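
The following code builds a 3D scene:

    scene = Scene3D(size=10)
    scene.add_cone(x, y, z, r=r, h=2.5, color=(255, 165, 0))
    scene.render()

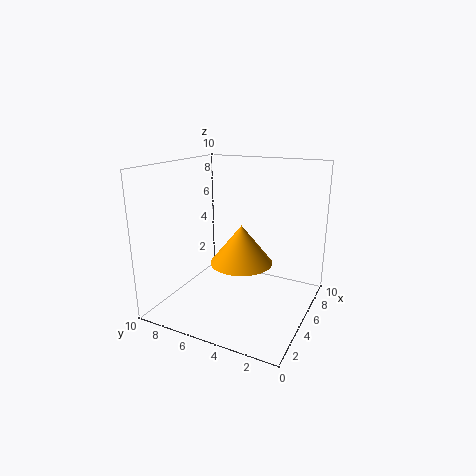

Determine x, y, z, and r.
x = 3.5; y = 4; z = 4; r = 2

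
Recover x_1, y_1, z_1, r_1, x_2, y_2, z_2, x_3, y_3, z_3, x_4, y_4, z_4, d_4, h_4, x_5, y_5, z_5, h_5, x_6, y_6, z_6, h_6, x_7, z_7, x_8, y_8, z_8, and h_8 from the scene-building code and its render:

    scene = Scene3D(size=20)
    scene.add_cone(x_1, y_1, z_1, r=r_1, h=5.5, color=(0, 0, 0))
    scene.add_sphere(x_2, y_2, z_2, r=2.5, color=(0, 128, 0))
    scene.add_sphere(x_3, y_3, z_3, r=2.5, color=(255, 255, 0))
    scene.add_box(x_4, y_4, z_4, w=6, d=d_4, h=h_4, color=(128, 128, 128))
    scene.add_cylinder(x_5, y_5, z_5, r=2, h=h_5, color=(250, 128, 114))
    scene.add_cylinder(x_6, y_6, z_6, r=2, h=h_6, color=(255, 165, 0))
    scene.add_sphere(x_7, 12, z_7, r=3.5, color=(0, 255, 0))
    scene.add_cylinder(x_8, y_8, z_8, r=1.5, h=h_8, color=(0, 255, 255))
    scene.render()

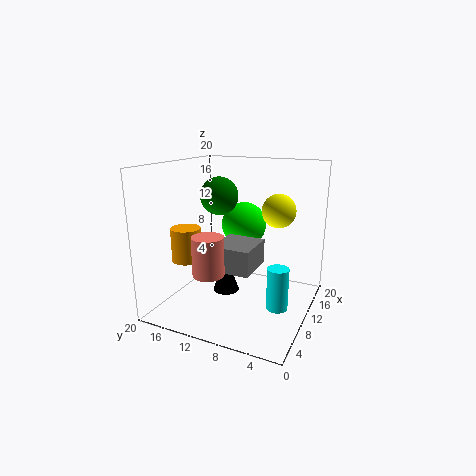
x_1 = 12; y_1 = 13; z_1 = 0.5; r_1 = 2; x_2 = 8.5; y_2 = 12; z_2 = 16; x_3 = 15.5; y_3 = 6; z_3 = 13; x_4 = 6.5; y_4 = 7; z_4 = 6; d_4 = 5.5; h_4 = 3.5; x_5 = 3.5; y_5 = 11; z_5 = 7; h_5 = 5; x_6 = 5.5; y_6 = 15.5; z_6 = 7.5; h_6 = 4.5; x_7 = 16.5; z_7 = 10; x_8 = 10; y_8 = 4; z_8 = 0.5; h_8 = 6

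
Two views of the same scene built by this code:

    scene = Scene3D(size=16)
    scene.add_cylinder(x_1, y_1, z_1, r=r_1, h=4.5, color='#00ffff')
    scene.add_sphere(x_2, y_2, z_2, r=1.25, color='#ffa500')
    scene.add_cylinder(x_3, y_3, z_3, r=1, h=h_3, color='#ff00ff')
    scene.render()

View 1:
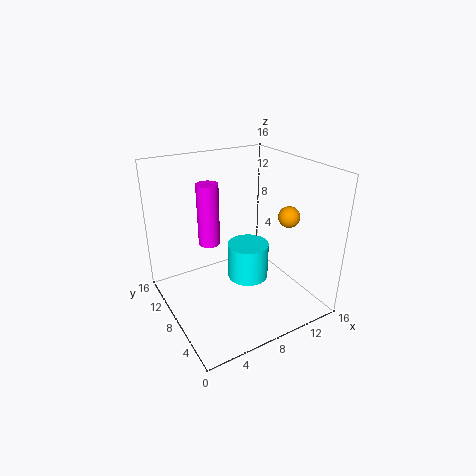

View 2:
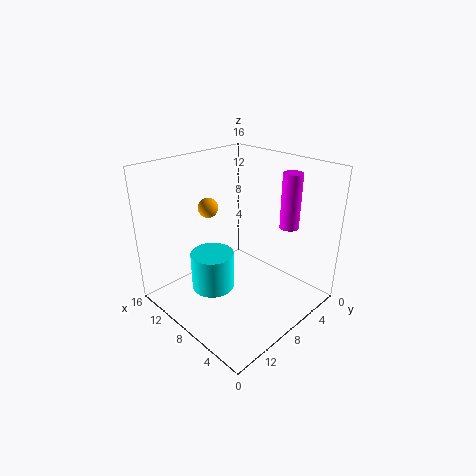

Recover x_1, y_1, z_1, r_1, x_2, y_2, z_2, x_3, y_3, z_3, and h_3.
x_1 = 10.5
y_1 = 9.75
z_1 = 1.25
r_1 = 2.5
x_2 = 14.25
y_2 = 7
z_2 = 9.5
x_3 = 3.25
y_3 = 5.25
z_3 = 10
h_3 = 5.75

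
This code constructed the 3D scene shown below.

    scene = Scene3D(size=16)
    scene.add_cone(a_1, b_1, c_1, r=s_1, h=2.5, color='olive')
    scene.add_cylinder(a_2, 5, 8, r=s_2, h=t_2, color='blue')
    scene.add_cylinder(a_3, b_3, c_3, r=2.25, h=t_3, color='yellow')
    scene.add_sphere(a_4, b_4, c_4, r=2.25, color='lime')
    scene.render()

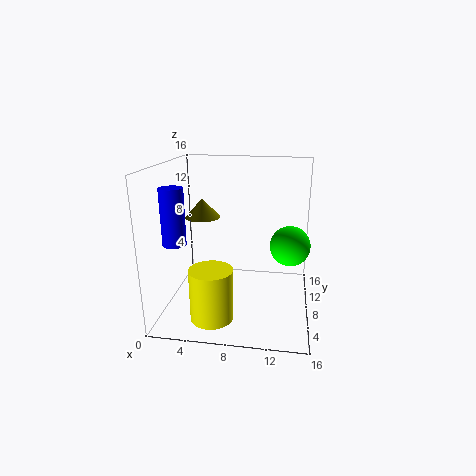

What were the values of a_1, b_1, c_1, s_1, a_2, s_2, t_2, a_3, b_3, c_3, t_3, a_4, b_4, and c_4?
a_1 = 2.5
b_1 = 13.5
c_1 = 8.5
s_1 = 2.25
a_2 = 1.75
s_2 = 1.25
t_2 = 6
a_3 = 6
b_3 = 3.25
c_3 = 0.75
t_3 = 5.5
a_4 = 13.75
b_4 = 9
c_4 = 7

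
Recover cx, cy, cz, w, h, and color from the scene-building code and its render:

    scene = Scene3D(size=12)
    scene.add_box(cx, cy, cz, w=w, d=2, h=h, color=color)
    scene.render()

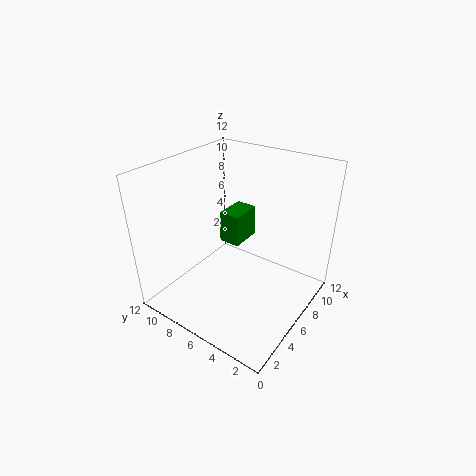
cx = 8
cy = 7.5
cz = 3.5
w = 3
h = 3
color = 'green'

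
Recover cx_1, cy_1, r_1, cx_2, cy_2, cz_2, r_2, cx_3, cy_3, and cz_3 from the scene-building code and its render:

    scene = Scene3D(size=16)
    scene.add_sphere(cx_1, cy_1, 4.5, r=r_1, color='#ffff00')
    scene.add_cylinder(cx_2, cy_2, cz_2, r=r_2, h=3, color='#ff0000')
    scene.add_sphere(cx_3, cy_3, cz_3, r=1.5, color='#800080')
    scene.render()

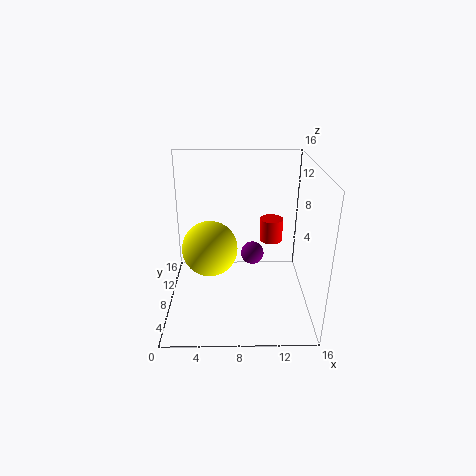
cx_1 = 4.5; cy_1 = 12; r_1 = 3.5; cx_2 = 12.5; cy_2 = 14.5; cz_2 = 4.5; r_2 = 1.5; cx_3 = 10; cy_3 = 13.5; cz_3 = 3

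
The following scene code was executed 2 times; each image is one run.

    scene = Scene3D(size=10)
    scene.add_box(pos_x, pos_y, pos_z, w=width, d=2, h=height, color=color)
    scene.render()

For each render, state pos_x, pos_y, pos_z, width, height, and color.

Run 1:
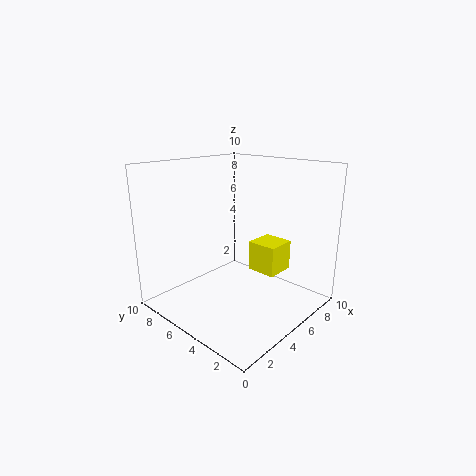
pos_x = 5
pos_y = 2
pos_z = 3
width = 2
height = 2
color = 'yellow'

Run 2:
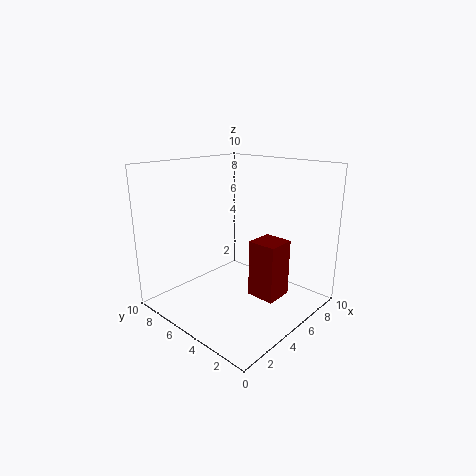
pos_x = 5
pos_y = 2
pos_z = 1
width = 2
height = 4
color = 'maroon'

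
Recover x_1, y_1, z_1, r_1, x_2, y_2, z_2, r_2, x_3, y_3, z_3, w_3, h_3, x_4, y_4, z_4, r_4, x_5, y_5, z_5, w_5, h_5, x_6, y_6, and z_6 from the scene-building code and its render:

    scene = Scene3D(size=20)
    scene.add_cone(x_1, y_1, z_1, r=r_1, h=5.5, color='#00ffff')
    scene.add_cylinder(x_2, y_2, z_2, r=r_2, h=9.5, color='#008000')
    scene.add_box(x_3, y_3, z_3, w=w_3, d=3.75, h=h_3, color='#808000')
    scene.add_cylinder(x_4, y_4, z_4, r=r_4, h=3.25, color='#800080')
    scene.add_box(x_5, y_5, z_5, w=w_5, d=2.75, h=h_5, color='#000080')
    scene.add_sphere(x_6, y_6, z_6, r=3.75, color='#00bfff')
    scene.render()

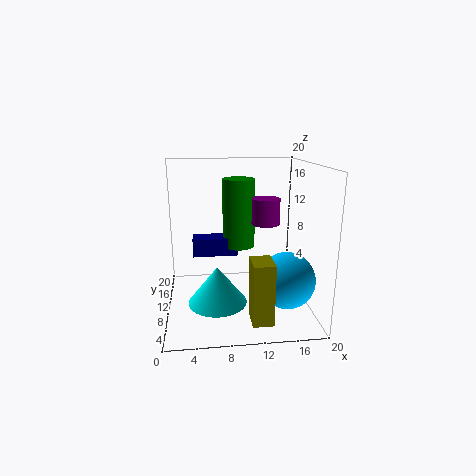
x_1 = 7
y_1 = 10
z_1 = 0.25
r_1 = 4.25
x_2 = 10.25
y_2 = 11.25
z_2 = 8.5
r_2 = 2.25
x_3 = 11
y_3 = 2.5
z_3 = 0.5
w_3 = 2.75
h_3 = 8.25
x_4 = 13
y_4 = 6.25
z_4 = 13
r_4 = 1.75
x_5 = 3.75
y_5 = 9.75
z_5 = 7.5
w_5 = 6.25
h_5 = 2.5
x_6 = 16
y_6 = 5.75
z_6 = 5.25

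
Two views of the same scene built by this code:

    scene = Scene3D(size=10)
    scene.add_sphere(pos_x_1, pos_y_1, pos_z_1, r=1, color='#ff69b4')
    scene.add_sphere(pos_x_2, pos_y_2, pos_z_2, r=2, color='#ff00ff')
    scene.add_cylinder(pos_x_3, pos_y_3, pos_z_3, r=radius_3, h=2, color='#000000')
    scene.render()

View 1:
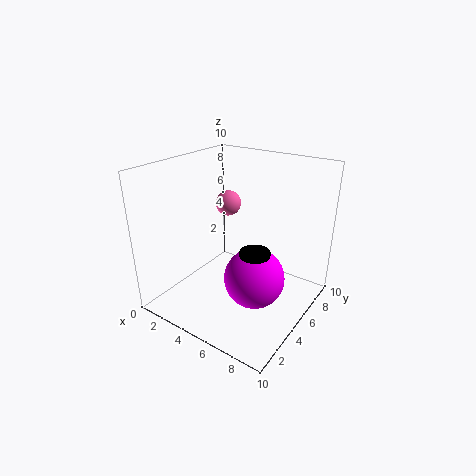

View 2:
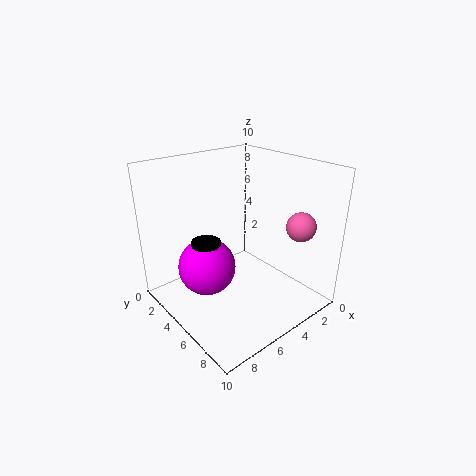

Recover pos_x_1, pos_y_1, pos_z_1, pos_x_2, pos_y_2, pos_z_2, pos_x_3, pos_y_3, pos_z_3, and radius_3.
pos_x_1 = 2; pos_y_1 = 8; pos_z_1 = 6; pos_x_2 = 7; pos_y_2 = 4; pos_z_2 = 3; pos_x_3 = 7; pos_y_3 = 4; pos_z_3 = 3; radius_3 = 1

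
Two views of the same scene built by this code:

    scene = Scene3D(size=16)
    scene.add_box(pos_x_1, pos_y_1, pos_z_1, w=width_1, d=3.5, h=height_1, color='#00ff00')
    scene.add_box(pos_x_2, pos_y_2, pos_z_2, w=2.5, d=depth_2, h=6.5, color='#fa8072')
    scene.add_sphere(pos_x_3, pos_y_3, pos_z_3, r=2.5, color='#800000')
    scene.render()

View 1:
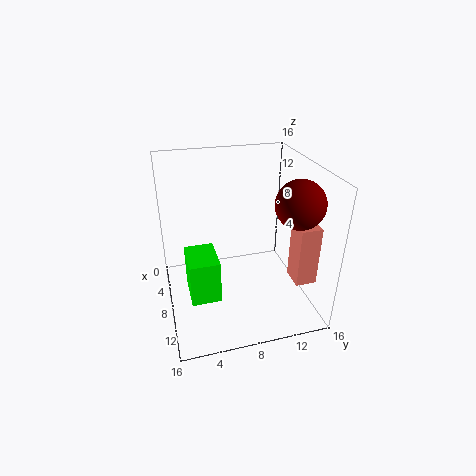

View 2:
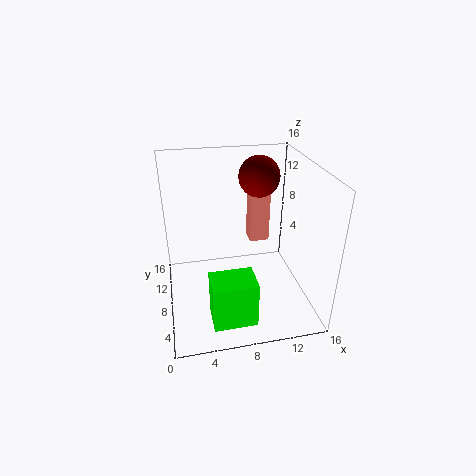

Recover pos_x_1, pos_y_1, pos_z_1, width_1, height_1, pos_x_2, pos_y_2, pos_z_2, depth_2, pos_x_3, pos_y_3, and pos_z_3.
pos_x_1 = 4.25; pos_y_1 = 2.25; pos_z_1 = 0.25; width_1 = 4.75; height_1 = 5.25; pos_x_2 = 10.75; pos_y_2 = 13; pos_z_2 = 4.25; depth_2 = 2.25; pos_x_3 = 11.75; pos_y_3 = 13.25; pos_z_3 = 13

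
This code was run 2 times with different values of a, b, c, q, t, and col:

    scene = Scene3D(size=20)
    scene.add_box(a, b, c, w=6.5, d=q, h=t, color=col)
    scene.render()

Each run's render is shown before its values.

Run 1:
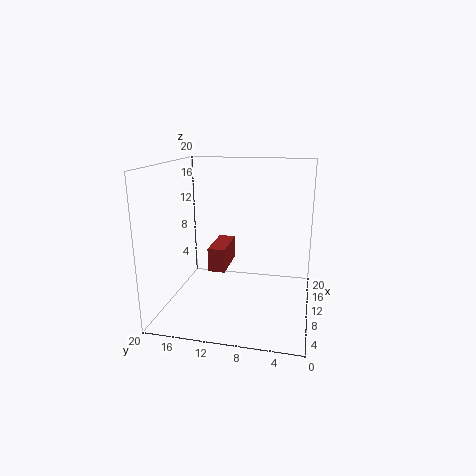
a = 10
b = 12
c = 4.5
q = 2.5
t = 3.5
col = 'brown'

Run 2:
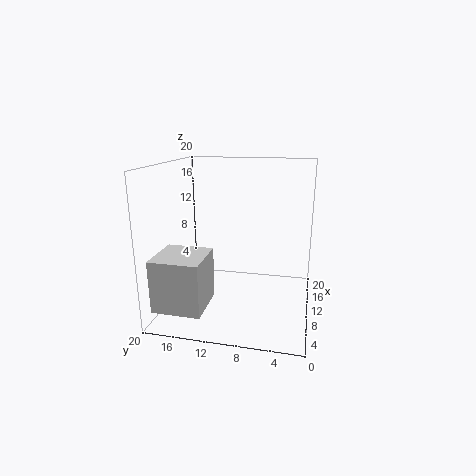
a = 1.5
b = 13
c = 2
q = 6.5
t = 7
col = 'lightgray'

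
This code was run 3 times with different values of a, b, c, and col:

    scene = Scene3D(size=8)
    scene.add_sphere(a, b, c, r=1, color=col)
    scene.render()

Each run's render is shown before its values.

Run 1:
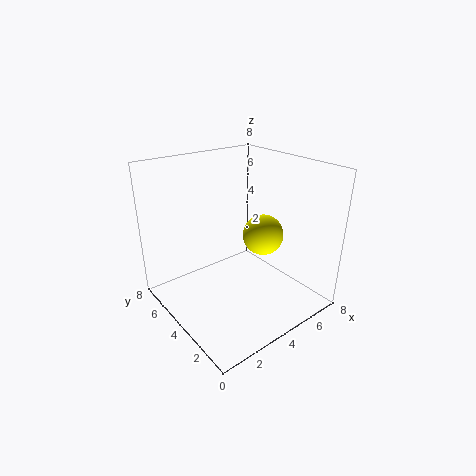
a = 4, b = 2, c = 5, col = 'yellow'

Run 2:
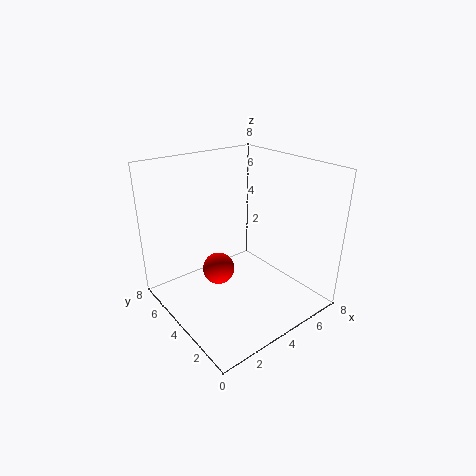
a = 4, b = 6, c = 1, col = 'red'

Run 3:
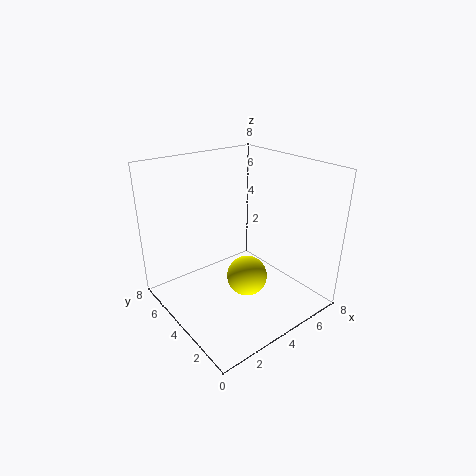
a = 3, b = 2, c = 3, col = 'yellow'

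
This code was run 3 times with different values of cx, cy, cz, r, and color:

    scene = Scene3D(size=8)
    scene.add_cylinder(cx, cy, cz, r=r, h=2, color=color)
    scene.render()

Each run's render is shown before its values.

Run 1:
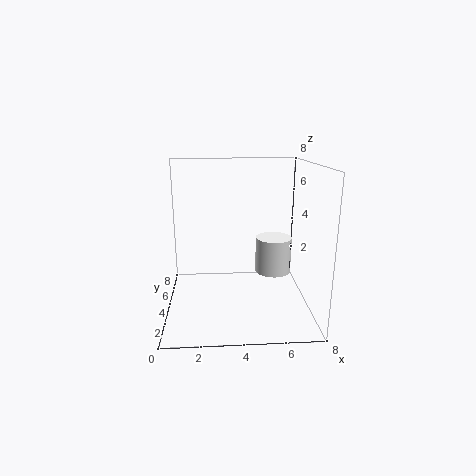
cx = 6
cy = 4
cz = 2
r = 1
color = 'white'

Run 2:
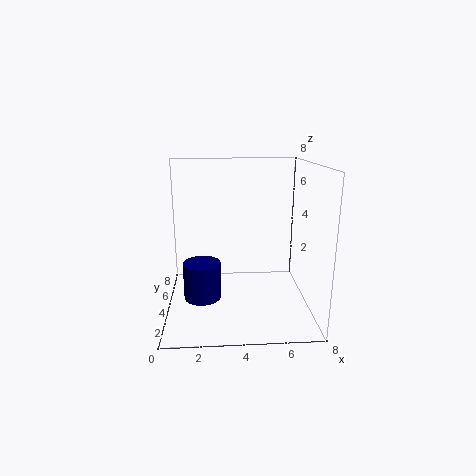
cx = 2
cy = 3
cz = 1
r = 1
color = 'navy'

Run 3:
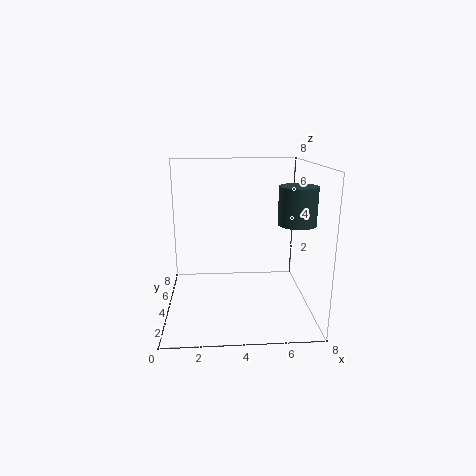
cx = 7
cy = 3
cz = 5
r = 1
color = 'darkslategray'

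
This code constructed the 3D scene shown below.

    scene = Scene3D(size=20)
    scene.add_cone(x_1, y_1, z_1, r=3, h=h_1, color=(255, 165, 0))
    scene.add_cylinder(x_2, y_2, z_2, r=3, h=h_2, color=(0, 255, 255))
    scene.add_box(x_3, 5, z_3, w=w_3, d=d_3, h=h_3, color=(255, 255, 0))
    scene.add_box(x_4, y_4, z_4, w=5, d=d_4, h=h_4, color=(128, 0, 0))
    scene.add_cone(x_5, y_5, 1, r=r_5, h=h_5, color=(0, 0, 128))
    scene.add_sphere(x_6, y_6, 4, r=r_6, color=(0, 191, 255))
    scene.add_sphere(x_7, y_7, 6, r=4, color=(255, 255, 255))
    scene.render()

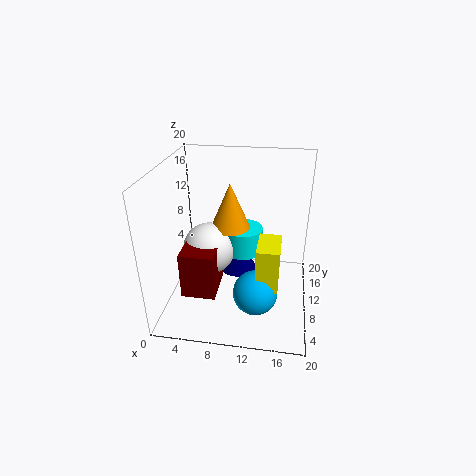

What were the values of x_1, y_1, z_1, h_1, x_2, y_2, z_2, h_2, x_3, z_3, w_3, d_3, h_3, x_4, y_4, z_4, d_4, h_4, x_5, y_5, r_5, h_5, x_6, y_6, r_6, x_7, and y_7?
x_1 = 8
y_1 = 15
z_1 = 9
h_1 = 7
x_2 = 10
y_2 = 15
z_2 = 5
h_2 = 4
x_3 = 13
z_3 = 5
w_3 = 3
d_3 = 5
h_3 = 6
x_4 = 2
y_4 = 7
z_4 = 1
d_4 = 6
h_4 = 7
x_5 = 9
y_5 = 16
r_5 = 3
h_5 = 6
x_6 = 13
y_6 = 6
r_6 = 3
x_7 = 5
y_7 = 13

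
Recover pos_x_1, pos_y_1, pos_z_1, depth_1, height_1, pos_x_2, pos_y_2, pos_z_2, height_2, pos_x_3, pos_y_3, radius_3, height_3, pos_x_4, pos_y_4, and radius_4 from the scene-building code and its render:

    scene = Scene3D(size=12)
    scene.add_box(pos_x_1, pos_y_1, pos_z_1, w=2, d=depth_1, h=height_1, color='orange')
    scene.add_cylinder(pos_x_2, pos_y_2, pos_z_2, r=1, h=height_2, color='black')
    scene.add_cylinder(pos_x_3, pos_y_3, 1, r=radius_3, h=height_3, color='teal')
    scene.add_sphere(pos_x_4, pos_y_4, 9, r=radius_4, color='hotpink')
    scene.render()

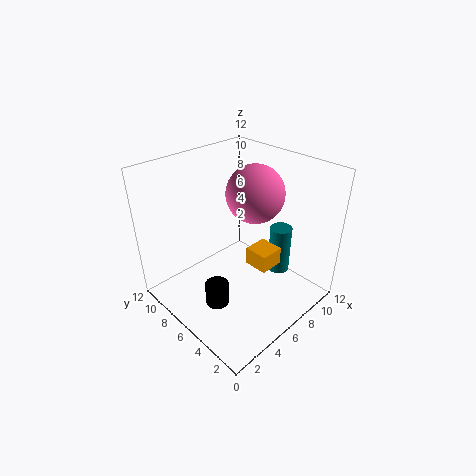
pos_x_1 = 6, pos_y_1 = 3, pos_z_1 = 4, depth_1 = 2, height_1 = 1.5, pos_x_2 = 3.5, pos_y_2 = 6, pos_z_2 = 0.5, height_2 = 2, pos_x_3 = 10.5, pos_y_3 = 5, radius_3 = 1, height_3 = 4.5, pos_x_4 = 8.5, pos_y_4 = 6.5, radius_4 = 2.5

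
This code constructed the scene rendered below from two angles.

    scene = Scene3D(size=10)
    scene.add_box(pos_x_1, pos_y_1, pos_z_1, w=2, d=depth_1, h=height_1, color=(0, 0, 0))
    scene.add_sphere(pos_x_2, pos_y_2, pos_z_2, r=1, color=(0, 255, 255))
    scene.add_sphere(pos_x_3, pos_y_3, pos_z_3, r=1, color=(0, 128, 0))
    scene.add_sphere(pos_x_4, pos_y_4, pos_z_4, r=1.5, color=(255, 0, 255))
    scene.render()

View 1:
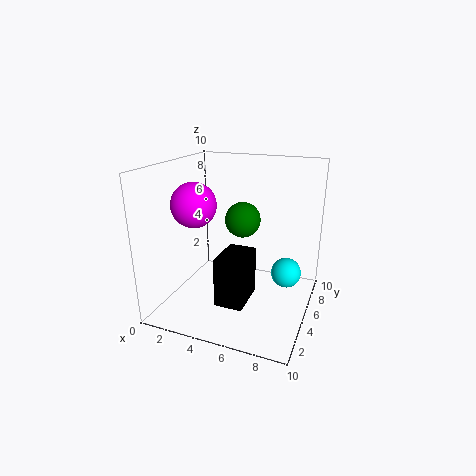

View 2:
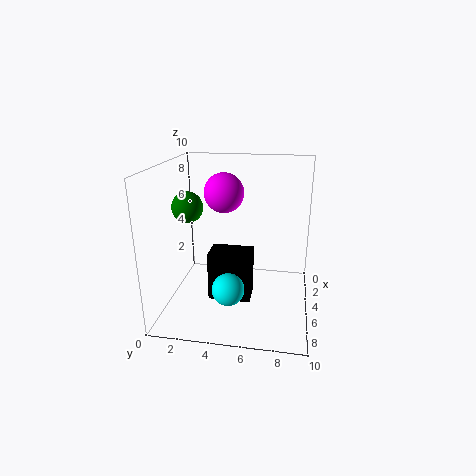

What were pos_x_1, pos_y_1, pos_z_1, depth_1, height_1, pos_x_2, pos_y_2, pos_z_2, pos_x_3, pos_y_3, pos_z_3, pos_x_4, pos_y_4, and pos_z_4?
pos_x_1 = 4; pos_y_1 = 3; pos_z_1 = 0.5; depth_1 = 3; height_1 = 3.5; pos_x_2 = 8.5; pos_y_2 = 5; pos_z_2 = 3; pos_x_3 = 6.5; pos_y_3 = 2; pos_z_3 = 7.5; pos_x_4 = 2.5; pos_y_4 = 3.5; pos_z_4 = 7.5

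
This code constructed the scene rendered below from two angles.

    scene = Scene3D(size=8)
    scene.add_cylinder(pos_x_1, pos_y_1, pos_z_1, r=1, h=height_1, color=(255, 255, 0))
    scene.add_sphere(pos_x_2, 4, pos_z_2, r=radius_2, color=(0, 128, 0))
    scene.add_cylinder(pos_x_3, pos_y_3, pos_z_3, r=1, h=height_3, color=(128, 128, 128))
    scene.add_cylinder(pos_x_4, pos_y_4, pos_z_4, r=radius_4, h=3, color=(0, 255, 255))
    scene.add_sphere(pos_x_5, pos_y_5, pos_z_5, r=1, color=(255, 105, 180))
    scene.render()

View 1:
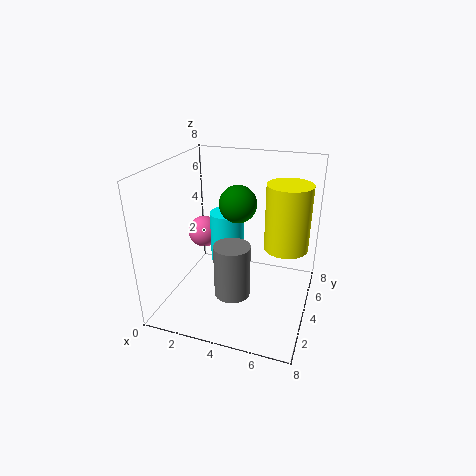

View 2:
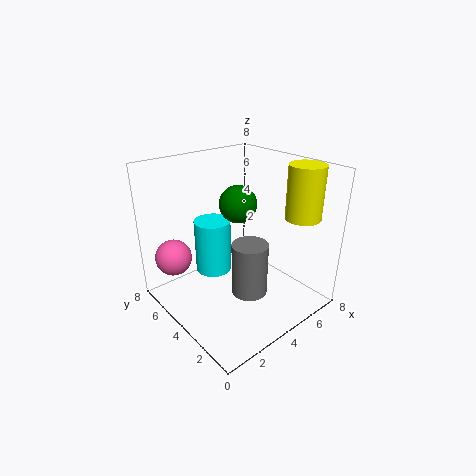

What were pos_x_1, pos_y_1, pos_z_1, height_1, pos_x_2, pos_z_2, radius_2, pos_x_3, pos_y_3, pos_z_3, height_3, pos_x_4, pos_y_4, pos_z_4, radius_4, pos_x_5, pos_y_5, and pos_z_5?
pos_x_1 = 7; pos_y_1 = 2; pos_z_1 = 5; height_1 = 3; pos_x_2 = 4; pos_z_2 = 6; radius_2 = 1; pos_x_3 = 4; pos_y_3 = 3; pos_z_3 = 1; height_3 = 3; pos_x_4 = 3; pos_y_4 = 5; pos_z_4 = 2; radius_4 = 1; pos_x_5 = 1; pos_y_5 = 6; pos_z_5 = 3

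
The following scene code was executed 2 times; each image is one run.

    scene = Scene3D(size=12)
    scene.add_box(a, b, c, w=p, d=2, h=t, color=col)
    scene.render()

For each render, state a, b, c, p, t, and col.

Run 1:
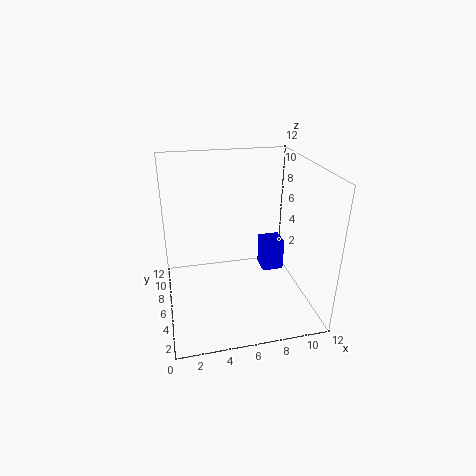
a = 9; b = 8; c = 1; p = 2; t = 3; col = 'blue'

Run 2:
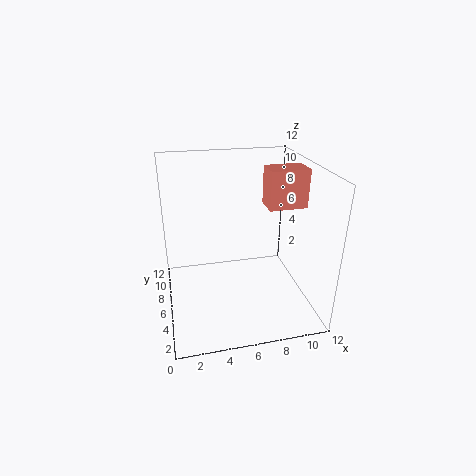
a = 8; b = 4; c = 9; p = 3; t = 3; col = 'salmon'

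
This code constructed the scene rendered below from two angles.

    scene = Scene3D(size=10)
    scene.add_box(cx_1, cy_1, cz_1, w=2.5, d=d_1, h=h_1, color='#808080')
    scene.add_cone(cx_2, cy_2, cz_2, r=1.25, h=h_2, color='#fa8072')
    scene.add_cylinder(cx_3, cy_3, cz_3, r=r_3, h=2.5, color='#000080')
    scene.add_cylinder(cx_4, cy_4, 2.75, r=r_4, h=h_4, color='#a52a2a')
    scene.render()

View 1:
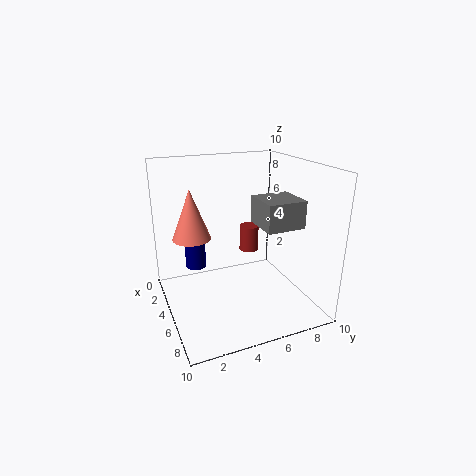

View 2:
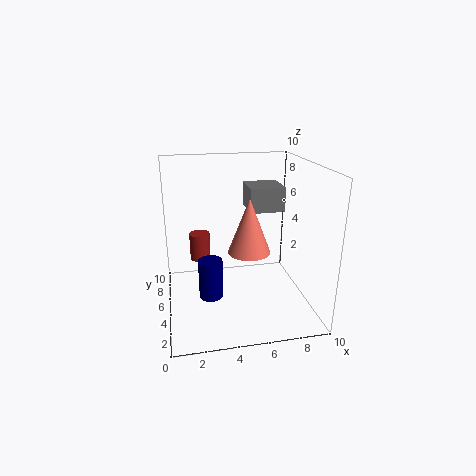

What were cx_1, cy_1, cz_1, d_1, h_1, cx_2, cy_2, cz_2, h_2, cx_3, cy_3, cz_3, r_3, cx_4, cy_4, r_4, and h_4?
cx_1 = 6; cy_1 = 5.5; cz_1 = 6.5; d_1 = 2.5; h_1 = 1.75; cx_2 = 5; cy_2 = 1.75; cz_2 = 5.5; h_2 = 3.25; cx_3 = 2.75; cy_3 = 2.5; cz_3 = 2.25; r_3 = 0.75; cx_4 = 2.5; cy_4 = 7; r_4 = 0.75; h_4 = 2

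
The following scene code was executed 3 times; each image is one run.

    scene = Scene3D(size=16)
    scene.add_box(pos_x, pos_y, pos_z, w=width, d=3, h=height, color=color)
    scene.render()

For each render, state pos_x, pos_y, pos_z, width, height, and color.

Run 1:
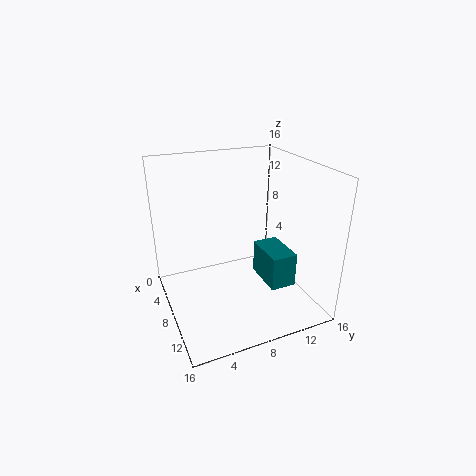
pos_x = 6
pos_y = 11
pos_z = 2
width = 5
height = 4
color = 'teal'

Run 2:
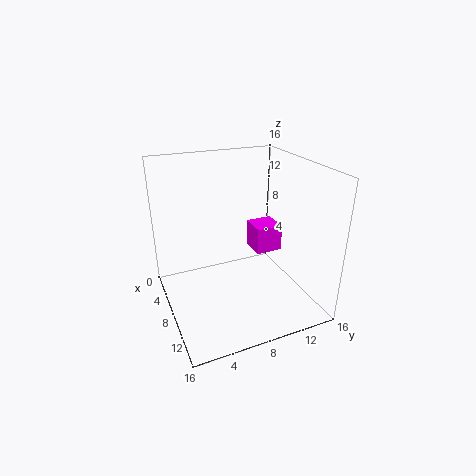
pos_x = 6
pos_y = 10
pos_z = 6
width = 3
height = 3
color = 'magenta'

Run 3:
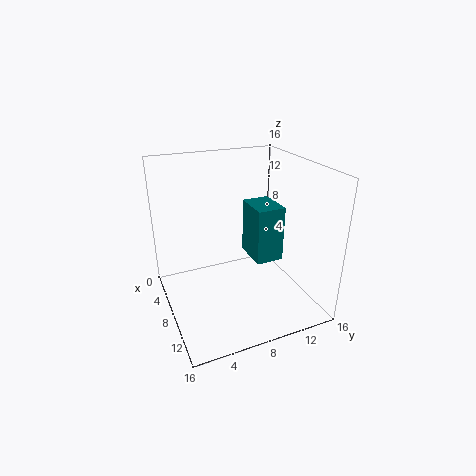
pos_x = 7
pos_y = 9
pos_z = 6
width = 4
height = 6
color = 'teal'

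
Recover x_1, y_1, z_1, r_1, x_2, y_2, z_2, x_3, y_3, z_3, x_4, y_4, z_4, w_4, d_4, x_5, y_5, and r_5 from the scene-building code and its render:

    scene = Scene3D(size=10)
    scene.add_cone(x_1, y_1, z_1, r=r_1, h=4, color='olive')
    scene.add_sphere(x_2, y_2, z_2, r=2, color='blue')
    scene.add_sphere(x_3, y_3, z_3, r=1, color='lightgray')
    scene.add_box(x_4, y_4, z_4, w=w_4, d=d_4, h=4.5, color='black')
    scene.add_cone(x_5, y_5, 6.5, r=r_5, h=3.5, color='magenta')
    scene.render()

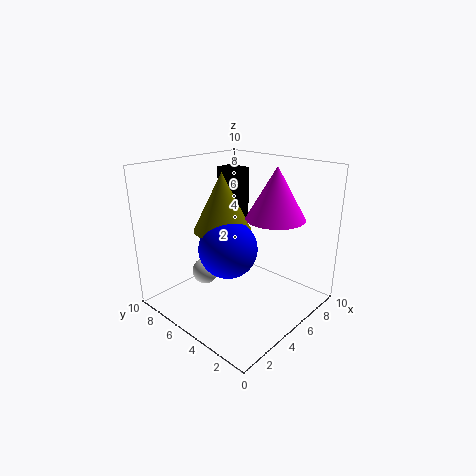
x_1 = 4.5, y_1 = 6, z_1 = 5.5, r_1 = 2, x_2 = 4, y_2 = 5, z_2 = 4.5, x_3 = 4.5, y_3 = 8, z_3 = 1.5, x_4 = 7.5, y_4 = 7.5, z_4 = 4.5, w_4 = 1.5, d_4 = 2, x_5 = 6.5, y_5 = 3, r_5 = 2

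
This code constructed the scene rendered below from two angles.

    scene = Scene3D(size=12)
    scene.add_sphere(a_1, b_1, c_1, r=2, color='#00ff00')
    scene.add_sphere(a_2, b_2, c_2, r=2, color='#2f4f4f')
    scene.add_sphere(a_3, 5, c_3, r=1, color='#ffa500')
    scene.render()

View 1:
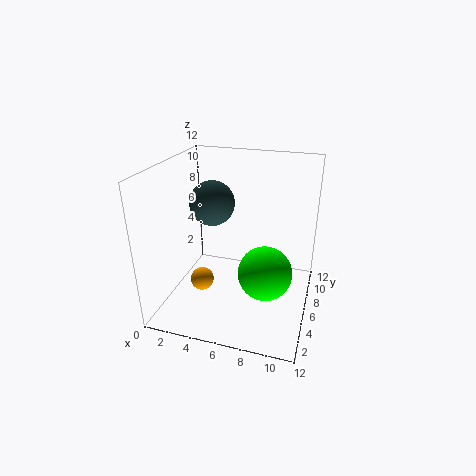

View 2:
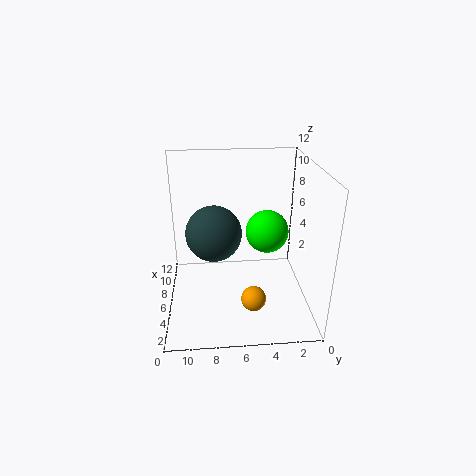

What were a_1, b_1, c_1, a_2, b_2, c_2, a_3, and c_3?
a_1 = 9
b_1 = 3
c_1 = 5
a_2 = 3
b_2 = 8
c_2 = 8
a_3 = 3
c_3 = 2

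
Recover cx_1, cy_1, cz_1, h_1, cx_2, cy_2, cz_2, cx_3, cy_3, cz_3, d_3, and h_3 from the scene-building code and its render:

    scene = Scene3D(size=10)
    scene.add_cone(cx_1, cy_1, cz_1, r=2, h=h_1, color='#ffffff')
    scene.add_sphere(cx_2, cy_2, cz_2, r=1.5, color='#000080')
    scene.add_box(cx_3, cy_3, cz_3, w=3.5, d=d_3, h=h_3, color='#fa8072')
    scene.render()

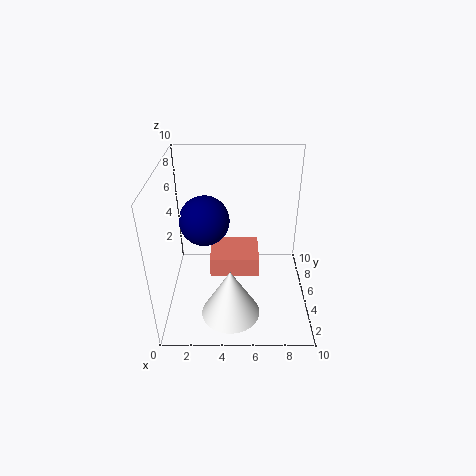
cx_1 = 4.5; cy_1 = 2.5; cz_1 = 0.5; h_1 = 3.5; cx_2 = 3; cy_2 = 3; cz_2 = 7.5; cx_3 = 3; cy_3 = 4.5; cz_3 = 2; d_3 = 3; h_3 = 1.5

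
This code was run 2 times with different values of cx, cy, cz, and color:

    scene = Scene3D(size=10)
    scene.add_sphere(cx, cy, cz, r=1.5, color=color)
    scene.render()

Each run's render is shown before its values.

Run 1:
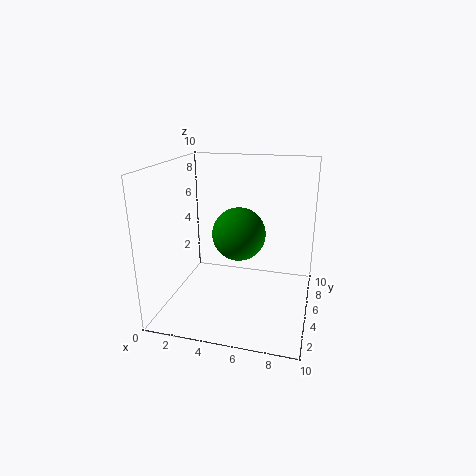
cx = 6, cy = 1.5, cz = 6.75, color = 'green'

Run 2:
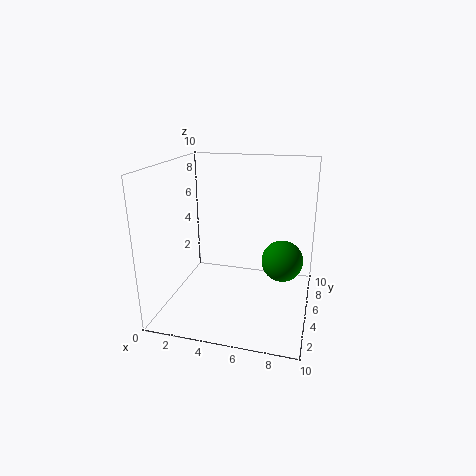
cx = 8, cy = 6.25, cz = 3, color = 'green'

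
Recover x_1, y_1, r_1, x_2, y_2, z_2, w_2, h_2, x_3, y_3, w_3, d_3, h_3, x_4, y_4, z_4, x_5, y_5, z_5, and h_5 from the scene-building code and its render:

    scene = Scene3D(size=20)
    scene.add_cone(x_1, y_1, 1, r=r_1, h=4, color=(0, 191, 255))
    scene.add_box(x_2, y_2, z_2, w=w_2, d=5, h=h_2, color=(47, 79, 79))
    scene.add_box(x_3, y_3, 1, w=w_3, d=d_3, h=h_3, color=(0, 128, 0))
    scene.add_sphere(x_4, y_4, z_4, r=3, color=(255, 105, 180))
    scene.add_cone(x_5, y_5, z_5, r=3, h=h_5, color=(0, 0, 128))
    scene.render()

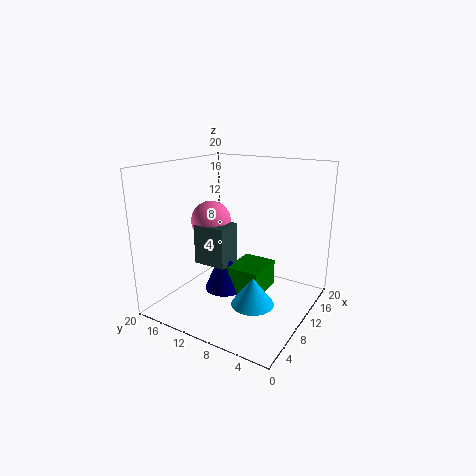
x_1 = 9, y_1 = 7, r_1 = 3, x_2 = 9, y_2 = 12, z_2 = 5, w_2 = 4, h_2 = 6, x_3 = 10, y_3 = 7, w_3 = 6, d_3 = 5, h_3 = 4, x_4 = 12, y_4 = 16, z_4 = 11, x_5 = 11, y_5 = 13, z_5 = 1, h_5 = 7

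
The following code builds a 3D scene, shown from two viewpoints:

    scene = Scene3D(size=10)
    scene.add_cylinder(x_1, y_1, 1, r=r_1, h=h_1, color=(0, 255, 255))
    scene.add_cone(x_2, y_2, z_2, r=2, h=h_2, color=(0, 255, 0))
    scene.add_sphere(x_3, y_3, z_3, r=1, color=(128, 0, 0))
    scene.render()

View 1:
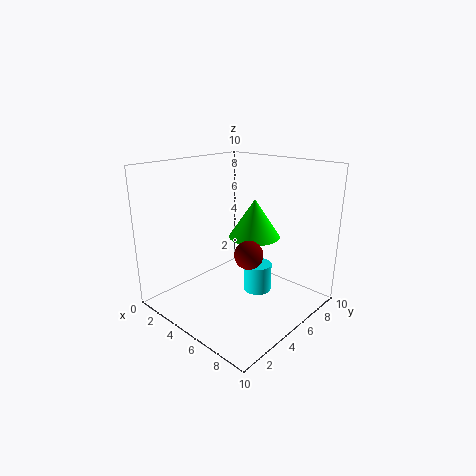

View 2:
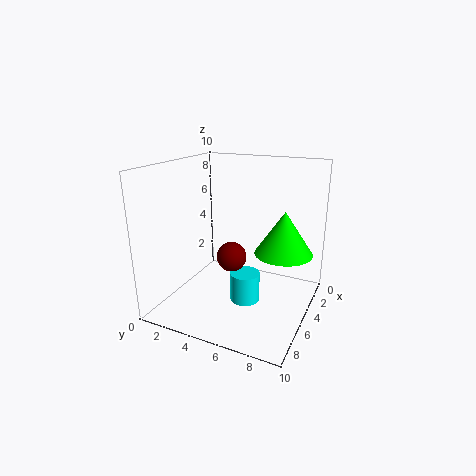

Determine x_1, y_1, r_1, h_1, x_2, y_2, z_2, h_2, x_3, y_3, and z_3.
x_1 = 6, y_1 = 6, r_1 = 1, h_1 = 2, x_2 = 4, y_2 = 8, z_2 = 4, h_2 = 3, x_3 = 6, y_3 = 5, z_3 = 4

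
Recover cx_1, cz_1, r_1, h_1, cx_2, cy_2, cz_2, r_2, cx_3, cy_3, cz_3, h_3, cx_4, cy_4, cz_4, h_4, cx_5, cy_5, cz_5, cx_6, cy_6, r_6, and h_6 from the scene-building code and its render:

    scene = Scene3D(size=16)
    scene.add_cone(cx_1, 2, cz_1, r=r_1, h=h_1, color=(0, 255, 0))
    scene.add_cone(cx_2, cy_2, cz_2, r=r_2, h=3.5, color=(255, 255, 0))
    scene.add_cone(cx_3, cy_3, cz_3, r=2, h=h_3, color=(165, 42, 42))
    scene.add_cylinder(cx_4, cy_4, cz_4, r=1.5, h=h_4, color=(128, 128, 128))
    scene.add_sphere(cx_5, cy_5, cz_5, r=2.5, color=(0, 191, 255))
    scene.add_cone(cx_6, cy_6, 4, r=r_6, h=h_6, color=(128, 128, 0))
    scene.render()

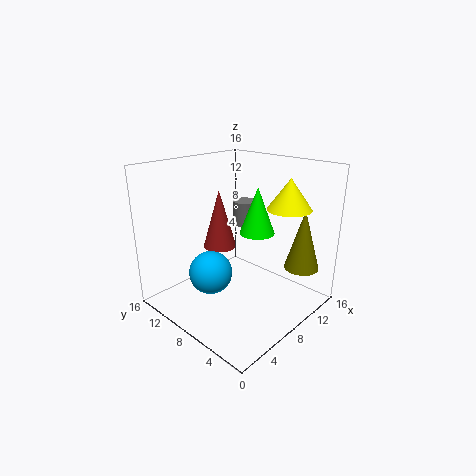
cx_1 = 4, cz_1 = 11.5, r_1 = 1.5, h_1 = 4, cx_2 = 12.5, cy_2 = 4.5, cz_2 = 11, r_2 = 2.5, cx_3 = 9, cy_3 = 12, cz_3 = 5.5, h_3 = 7, cx_4 = 13, cy_4 = 11.5, cz_4 = 7.5, h_4 = 3, cx_5 = 6, cy_5 = 10.5, cz_5 = 3.5, cx_6 = 13.5, cy_6 = 3, r_6 = 2, h_6 = 7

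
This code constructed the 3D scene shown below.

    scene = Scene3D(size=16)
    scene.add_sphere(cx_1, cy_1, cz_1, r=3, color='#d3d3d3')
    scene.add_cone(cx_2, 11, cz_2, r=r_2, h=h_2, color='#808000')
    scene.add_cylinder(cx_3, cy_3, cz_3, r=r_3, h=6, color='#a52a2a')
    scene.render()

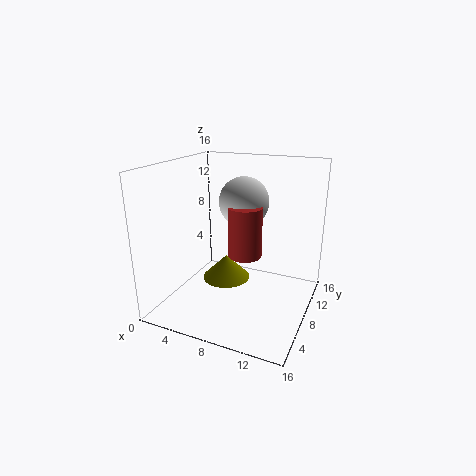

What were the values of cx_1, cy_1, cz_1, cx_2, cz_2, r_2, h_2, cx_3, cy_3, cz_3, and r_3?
cx_1 = 7; cy_1 = 12; cz_1 = 11; cx_2 = 5; cz_2 = 1; r_2 = 3; h_2 = 3; cx_3 = 8; cy_3 = 10; cz_3 = 5; r_3 = 2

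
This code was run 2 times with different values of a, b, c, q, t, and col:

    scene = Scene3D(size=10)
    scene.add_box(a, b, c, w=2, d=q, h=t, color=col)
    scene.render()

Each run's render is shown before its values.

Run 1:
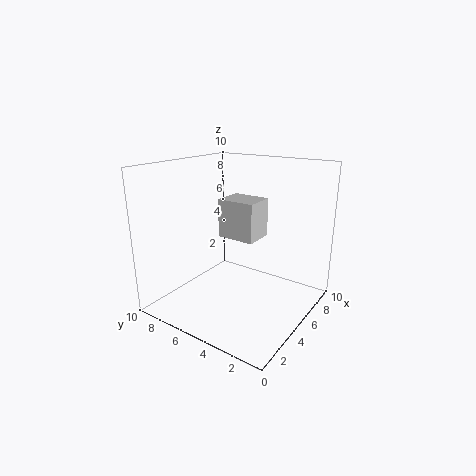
a = 3.5, b = 3, c = 5.5, q = 2.5, t = 2.5, col = 'lightgray'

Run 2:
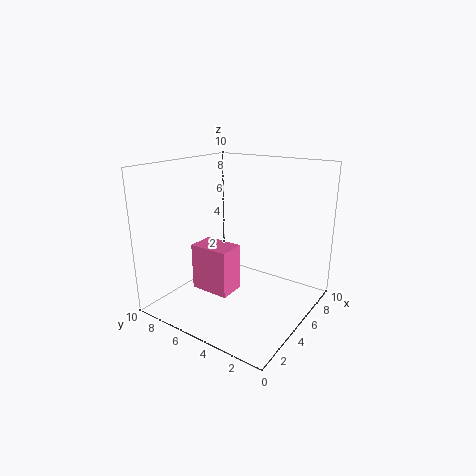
a = 4, b = 5.5, c = 0.5, q = 3, t = 3.5, col = 'hotpink'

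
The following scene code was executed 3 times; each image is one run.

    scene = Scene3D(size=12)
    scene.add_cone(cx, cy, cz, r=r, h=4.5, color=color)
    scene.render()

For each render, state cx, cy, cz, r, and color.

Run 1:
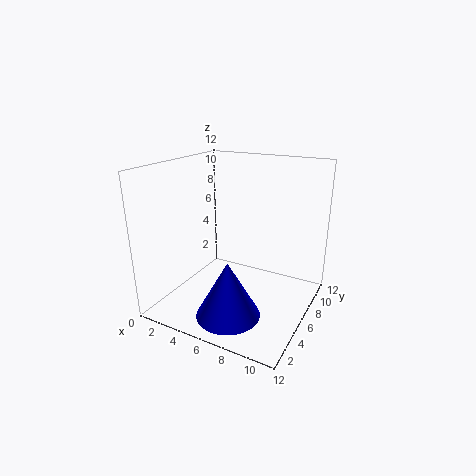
cx = 7, cy = 2.5, cz = 1, r = 2.5, color = 'blue'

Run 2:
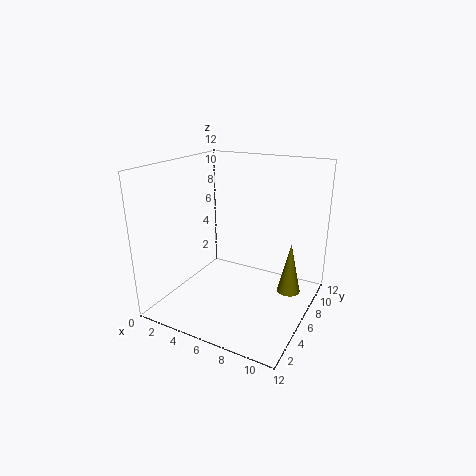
cx = 10, cy = 8, cz = 1, r = 1, color = 'olive'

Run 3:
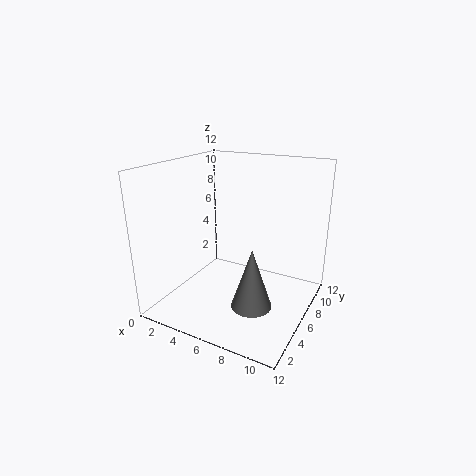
cx = 9, cy = 2.5, cz = 2.5, r = 1.5, color = 'gray'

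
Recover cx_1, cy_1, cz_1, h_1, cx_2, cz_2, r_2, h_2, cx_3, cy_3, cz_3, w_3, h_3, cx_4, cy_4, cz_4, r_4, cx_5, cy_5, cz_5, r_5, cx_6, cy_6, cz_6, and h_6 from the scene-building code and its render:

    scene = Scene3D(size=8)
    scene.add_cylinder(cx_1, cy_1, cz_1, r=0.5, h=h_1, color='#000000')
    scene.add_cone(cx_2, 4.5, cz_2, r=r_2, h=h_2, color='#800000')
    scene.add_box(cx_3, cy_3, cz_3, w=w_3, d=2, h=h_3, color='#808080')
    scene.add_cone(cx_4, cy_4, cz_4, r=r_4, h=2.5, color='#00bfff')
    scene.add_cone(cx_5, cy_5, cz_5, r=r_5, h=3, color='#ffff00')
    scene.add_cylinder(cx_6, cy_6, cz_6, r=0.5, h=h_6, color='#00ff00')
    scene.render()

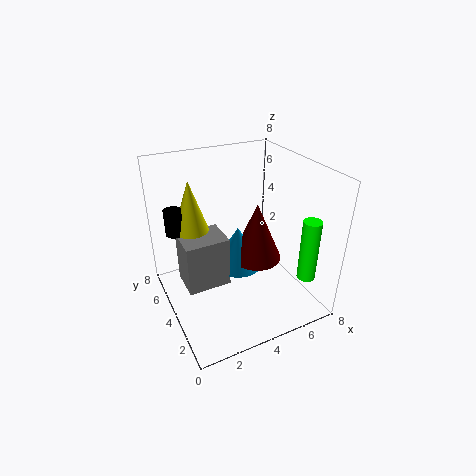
cx_1 = 1
cy_1 = 6
cz_1 = 4
h_1 = 1.5
cx_2 = 5.5
cz_2 = 2
r_2 = 1.5
h_2 = 3.5
cx_3 = 1
cy_3 = 4
cz_3 = 1
w_3 = 2.5
h_3 = 3
cx_4 = 4.5
cy_4 = 5
cz_4 = 1.5
r_4 = 1.5
cx_5 = 2
cy_5 = 6
cz_5 = 4
r_5 = 1
cx_6 = 7
cy_6 = 1.5
cz_6 = 2
h_6 = 3.5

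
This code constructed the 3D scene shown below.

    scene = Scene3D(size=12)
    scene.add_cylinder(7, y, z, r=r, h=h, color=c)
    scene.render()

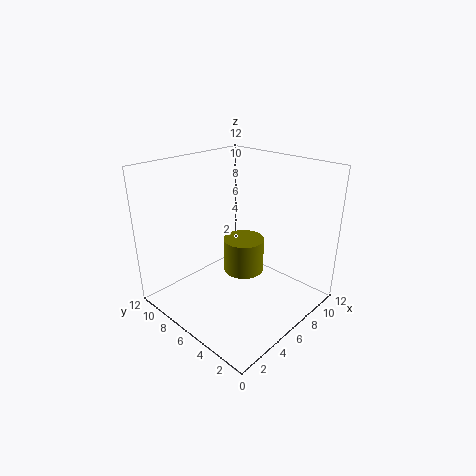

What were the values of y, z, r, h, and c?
y = 6.25; z = 2.5; r = 1.75; h = 3; c = 'olive'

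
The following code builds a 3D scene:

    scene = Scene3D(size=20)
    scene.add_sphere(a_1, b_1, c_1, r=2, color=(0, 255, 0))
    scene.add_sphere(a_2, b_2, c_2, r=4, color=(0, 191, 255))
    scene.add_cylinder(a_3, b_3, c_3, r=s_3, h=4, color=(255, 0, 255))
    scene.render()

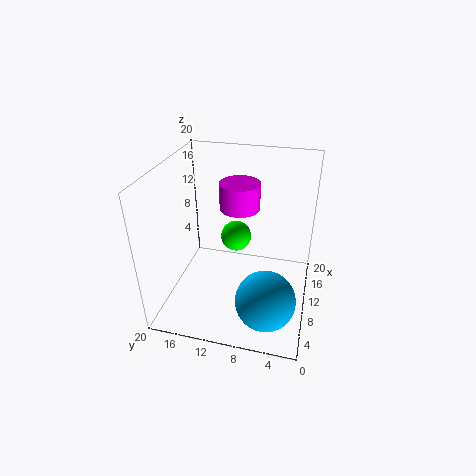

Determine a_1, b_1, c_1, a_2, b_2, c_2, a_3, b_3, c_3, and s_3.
a_1 = 9
b_1 = 10
c_1 = 11
a_2 = 5
b_2 = 5
c_2 = 4
a_3 = 15
b_3 = 11
c_3 = 12
s_3 = 3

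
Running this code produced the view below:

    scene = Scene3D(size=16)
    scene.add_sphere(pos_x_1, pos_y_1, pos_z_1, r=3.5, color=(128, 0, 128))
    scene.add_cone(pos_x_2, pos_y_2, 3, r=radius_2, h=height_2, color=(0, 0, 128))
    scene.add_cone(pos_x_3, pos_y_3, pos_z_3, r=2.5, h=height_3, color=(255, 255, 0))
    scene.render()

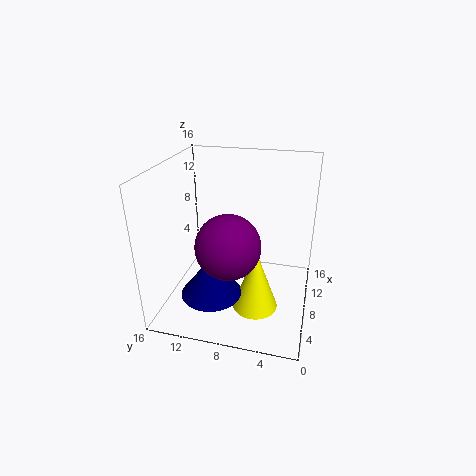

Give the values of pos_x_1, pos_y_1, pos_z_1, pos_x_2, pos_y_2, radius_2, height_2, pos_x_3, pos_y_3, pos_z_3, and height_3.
pos_x_1 = 5.75
pos_y_1 = 8.5
pos_z_1 = 8
pos_x_2 = 4.25
pos_y_2 = 10
radius_2 = 3.25
height_2 = 4.25
pos_x_3 = 6
pos_y_3 = 5.5
pos_z_3 = 0.75
height_3 = 7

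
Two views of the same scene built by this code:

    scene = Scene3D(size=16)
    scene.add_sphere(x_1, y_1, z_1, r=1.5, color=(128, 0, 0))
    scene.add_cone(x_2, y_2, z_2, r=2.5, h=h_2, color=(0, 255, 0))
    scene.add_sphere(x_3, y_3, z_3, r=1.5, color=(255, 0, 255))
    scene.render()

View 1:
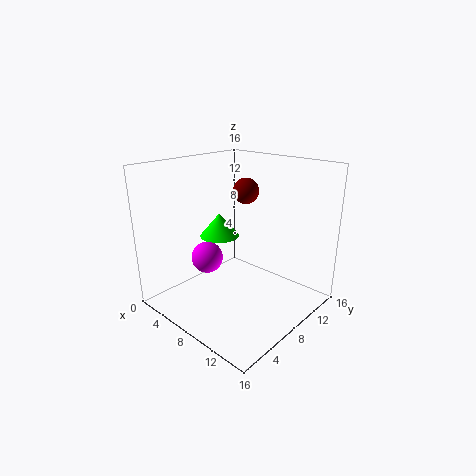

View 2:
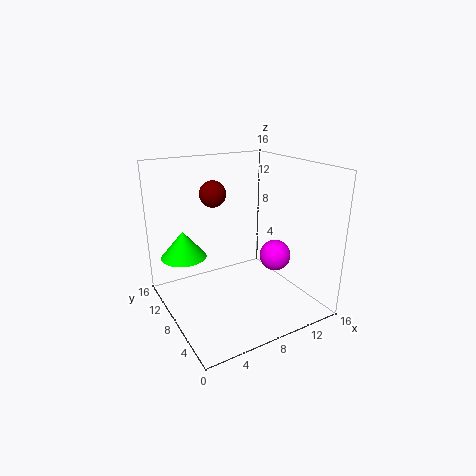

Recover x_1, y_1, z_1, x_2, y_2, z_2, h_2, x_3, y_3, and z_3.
x_1 = 6.5, y_1 = 11, z_1 = 12.5, x_2 = 2.5, y_2 = 10.5, z_2 = 6, h_2 = 3, x_3 = 9, y_3 = 2.5, z_3 = 8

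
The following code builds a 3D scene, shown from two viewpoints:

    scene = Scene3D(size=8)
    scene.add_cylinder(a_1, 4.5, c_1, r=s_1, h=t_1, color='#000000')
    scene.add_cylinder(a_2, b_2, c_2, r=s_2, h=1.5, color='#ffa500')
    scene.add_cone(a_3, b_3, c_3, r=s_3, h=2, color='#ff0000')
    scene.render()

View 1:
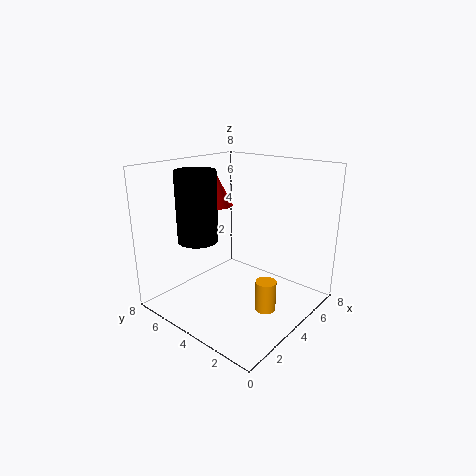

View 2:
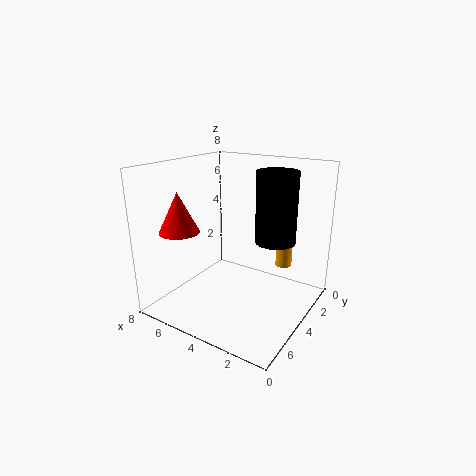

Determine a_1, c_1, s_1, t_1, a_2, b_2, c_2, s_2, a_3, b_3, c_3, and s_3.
a_1 = 1.5, c_1 = 4.5, s_1 = 1, t_1 = 3.5, a_2 = 2.5, b_2 = 1, c_2 = 1.5, s_2 = 0.5, a_3 = 5.5, b_3 = 7, c_3 = 5, s_3 = 1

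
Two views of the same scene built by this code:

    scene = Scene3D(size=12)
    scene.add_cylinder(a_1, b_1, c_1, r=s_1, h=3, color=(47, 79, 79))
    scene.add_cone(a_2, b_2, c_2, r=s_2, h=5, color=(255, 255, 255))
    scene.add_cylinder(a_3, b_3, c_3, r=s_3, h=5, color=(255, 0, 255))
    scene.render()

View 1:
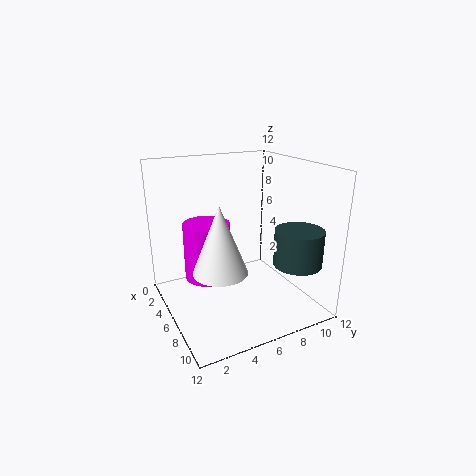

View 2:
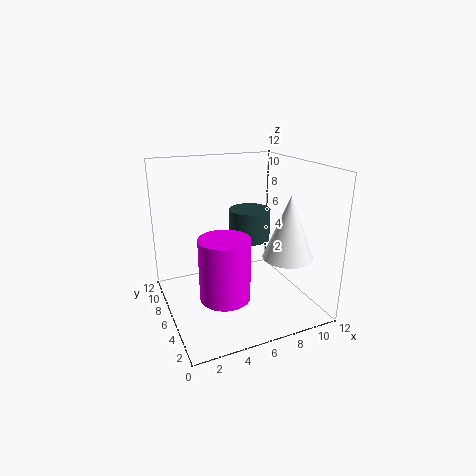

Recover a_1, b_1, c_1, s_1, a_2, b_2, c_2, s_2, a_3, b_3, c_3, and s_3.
a_1 = 9; b_1 = 10; c_1 = 4; s_1 = 2; a_2 = 9; b_2 = 3; c_2 = 5; s_2 = 2; a_3 = 4; b_3 = 4; c_3 = 2; s_3 = 2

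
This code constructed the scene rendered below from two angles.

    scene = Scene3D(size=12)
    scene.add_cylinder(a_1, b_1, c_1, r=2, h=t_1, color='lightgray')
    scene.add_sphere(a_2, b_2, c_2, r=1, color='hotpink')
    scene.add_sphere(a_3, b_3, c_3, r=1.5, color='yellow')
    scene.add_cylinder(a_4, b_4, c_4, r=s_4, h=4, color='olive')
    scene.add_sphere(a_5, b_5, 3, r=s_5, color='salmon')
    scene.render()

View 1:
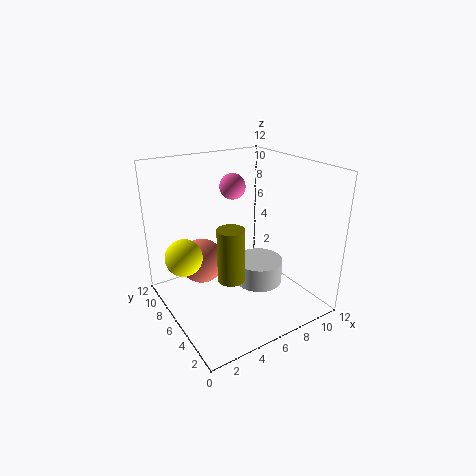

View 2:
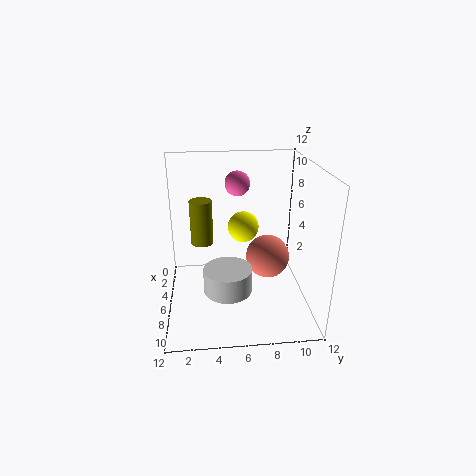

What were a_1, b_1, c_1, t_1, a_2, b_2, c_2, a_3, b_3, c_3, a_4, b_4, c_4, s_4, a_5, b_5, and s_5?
a_1 = 7.5
b_1 = 5
c_1 = 2
t_1 = 2
a_2 = 5.5
b_2 = 6
c_2 = 10.5
a_3 = 1.5
b_3 = 7
c_3 = 5
a_4 = 3.5
b_4 = 3
c_4 = 4.5
s_4 = 1
a_5 = 4
b_5 = 9
s_5 = 2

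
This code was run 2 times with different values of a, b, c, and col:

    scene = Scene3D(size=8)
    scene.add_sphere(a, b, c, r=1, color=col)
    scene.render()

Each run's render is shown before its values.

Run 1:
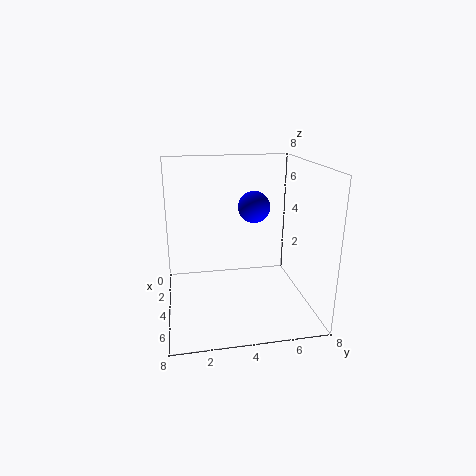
a = 1.5, b = 5.5, c = 5, col = 'blue'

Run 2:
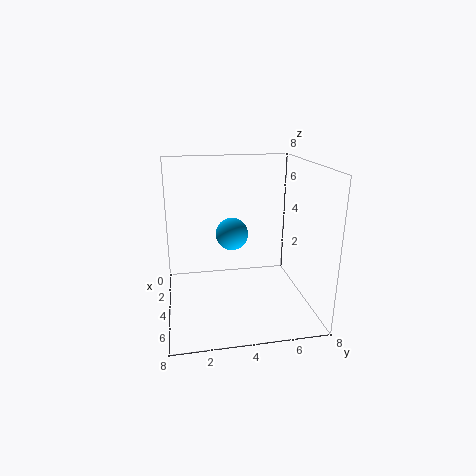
a = 2, b = 4, c = 3.5, col = 'deepskyblue'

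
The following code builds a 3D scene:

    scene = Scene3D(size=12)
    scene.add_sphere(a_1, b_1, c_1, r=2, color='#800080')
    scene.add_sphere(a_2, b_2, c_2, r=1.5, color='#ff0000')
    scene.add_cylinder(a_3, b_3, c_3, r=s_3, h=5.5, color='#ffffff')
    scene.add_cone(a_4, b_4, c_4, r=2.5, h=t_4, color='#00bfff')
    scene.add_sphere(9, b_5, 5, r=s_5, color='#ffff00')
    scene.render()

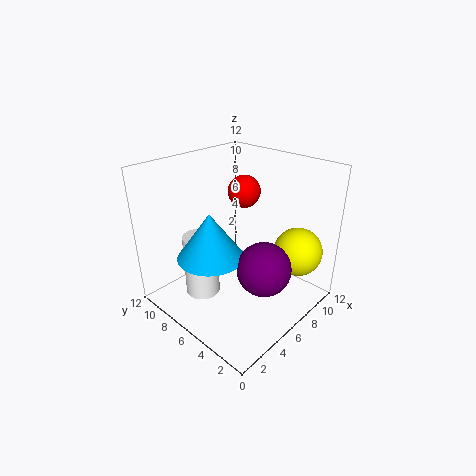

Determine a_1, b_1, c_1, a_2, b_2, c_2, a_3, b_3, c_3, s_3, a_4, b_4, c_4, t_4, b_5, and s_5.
a_1 = 4.5; b_1 = 2; c_1 = 5.5; a_2 = 9.5; b_2 = 8.5; c_2 = 8.5; a_3 = 4; b_3 = 8.5; c_3 = 0.5; s_3 = 1.5; a_4 = 2.5; b_4 = 5.5; c_4 = 6; t_4 = 3.5; b_5 = 2; s_5 = 2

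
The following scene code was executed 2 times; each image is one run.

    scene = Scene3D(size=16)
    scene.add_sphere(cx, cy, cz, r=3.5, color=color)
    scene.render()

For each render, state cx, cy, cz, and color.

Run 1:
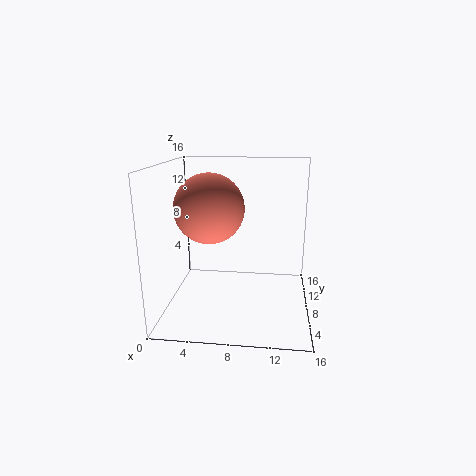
cx = 5.5, cy = 5, cz = 12, color = 'salmon'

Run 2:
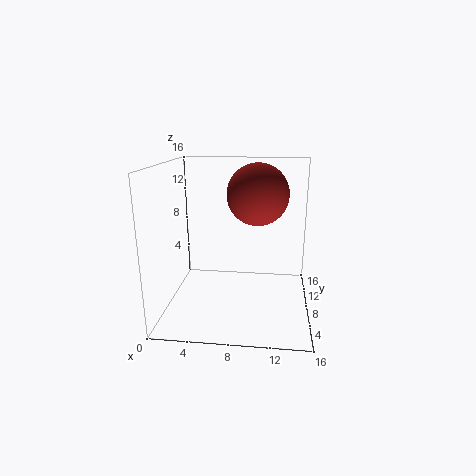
cx = 10, cy = 10, cz = 12.5, color = 'brown'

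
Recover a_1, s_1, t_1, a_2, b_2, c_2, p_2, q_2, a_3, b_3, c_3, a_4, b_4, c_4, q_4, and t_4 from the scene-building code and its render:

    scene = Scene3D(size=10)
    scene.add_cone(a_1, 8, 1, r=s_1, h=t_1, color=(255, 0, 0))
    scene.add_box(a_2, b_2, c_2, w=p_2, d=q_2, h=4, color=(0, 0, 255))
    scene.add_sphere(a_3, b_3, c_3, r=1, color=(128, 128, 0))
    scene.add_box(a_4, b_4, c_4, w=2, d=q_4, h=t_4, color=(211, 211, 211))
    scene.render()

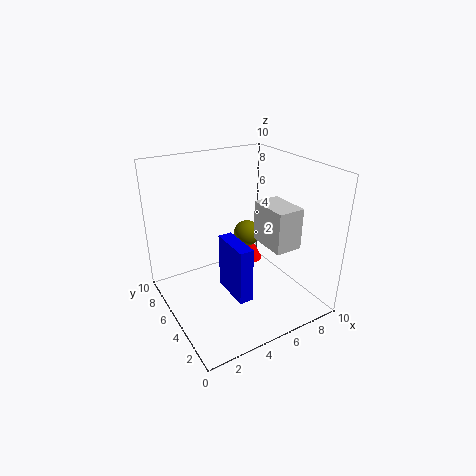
a_1 = 8, s_1 = 1, t_1 = 2, a_2 = 4, b_2 = 3, c_2 = 1, p_2 = 1, q_2 = 3, a_3 = 7, b_3 = 7, c_3 = 4, a_4 = 7, b_4 = 3, c_4 = 4, q_4 = 3, t_4 = 3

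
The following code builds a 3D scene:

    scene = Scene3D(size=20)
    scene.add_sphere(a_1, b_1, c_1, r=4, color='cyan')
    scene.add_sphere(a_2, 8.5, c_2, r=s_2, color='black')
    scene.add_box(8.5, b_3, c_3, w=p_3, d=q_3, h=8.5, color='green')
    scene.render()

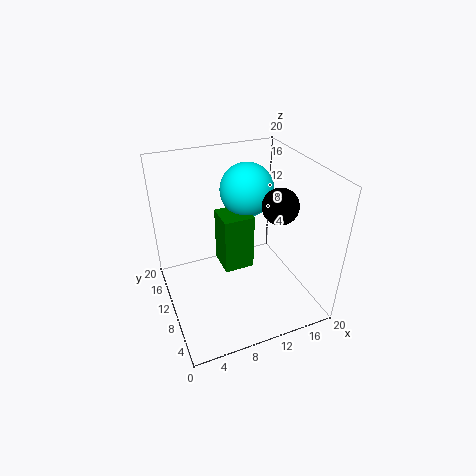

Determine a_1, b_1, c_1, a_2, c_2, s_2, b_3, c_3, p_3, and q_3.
a_1 = 13.5; b_1 = 15; c_1 = 14.5; a_2 = 15.5; c_2 = 14.5; s_2 = 2.5; b_3 = 11; c_3 = 3.5; p_3 = 4.5; q_3 = 4.5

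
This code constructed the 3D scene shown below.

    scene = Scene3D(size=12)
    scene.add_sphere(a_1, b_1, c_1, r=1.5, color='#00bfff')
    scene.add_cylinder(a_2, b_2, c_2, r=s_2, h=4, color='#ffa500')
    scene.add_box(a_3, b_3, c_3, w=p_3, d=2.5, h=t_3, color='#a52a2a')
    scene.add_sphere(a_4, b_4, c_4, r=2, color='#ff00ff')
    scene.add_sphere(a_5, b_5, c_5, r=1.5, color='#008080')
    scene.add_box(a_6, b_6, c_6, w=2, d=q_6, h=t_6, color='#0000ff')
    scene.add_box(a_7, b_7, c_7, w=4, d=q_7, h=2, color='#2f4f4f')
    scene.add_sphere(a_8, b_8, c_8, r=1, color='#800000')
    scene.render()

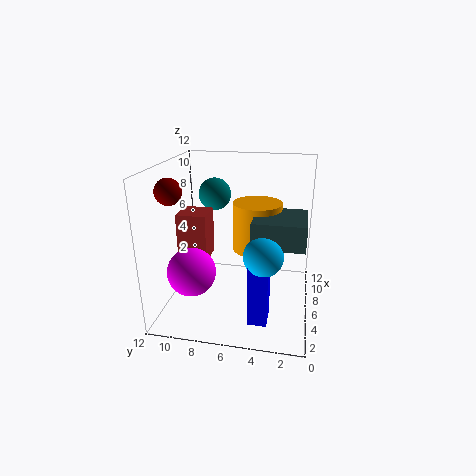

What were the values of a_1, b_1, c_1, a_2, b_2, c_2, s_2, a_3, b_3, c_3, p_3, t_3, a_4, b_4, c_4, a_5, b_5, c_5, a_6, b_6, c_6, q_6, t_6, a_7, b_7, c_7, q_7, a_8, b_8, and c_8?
a_1 = 3; b_1 = 3.5; c_1 = 6; a_2 = 6.5; b_2 = 4.5; c_2 = 5; s_2 = 2; a_3 = 5; b_3 = 8.5; c_3 = 4; p_3 = 2.5; t_3 = 4; a_4 = 4; b_4 = 9.5; c_4 = 3.5; a_5 = 10; b_5 = 9; c_5 = 8.5; a_6 = 2; b_6 = 3; c_6 = 0.5; q_6 = 1.5; t_6 = 5.5; a_7 = 3; b_7 = 0.5; c_7 = 6.5; q_7 = 4; a_8 = 3; b_8 = 10.5; c_8 = 10.5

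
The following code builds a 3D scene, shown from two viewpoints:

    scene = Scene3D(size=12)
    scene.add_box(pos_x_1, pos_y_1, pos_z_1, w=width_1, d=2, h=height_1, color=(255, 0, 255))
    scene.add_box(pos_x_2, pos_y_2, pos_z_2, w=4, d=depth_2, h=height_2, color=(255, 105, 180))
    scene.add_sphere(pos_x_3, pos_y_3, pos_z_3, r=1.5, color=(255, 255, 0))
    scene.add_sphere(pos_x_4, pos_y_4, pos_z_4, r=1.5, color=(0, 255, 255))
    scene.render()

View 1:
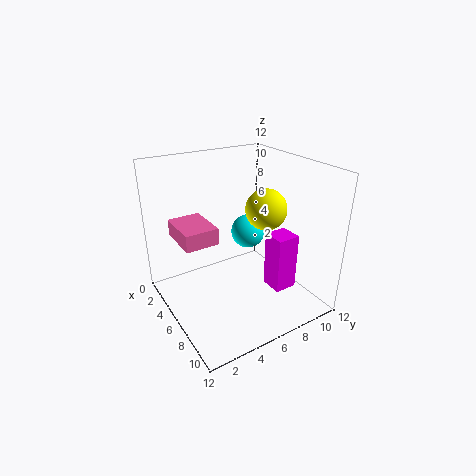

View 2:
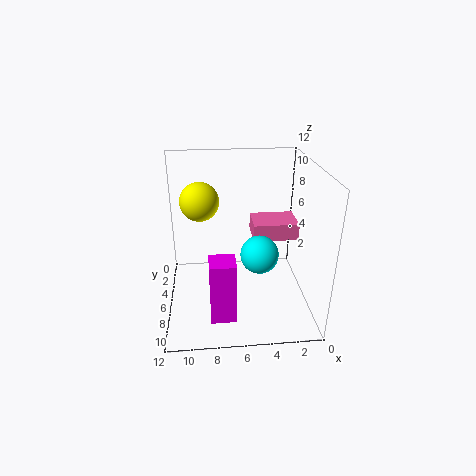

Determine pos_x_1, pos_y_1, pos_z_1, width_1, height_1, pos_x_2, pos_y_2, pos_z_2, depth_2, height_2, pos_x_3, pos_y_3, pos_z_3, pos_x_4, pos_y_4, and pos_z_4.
pos_x_1 = 6.5, pos_y_1 = 8.5, pos_z_1 = 1, width_1 = 2, height_1 = 5, pos_x_2 = 0.5, pos_y_2 = 2, pos_z_2 = 5, depth_2 = 3, height_2 = 1.5, pos_x_3 = 9, pos_y_3 = 6.5, pos_z_3 = 9.5, pos_x_4 = 4.5, pos_y_4 = 8, pos_z_4 = 5.5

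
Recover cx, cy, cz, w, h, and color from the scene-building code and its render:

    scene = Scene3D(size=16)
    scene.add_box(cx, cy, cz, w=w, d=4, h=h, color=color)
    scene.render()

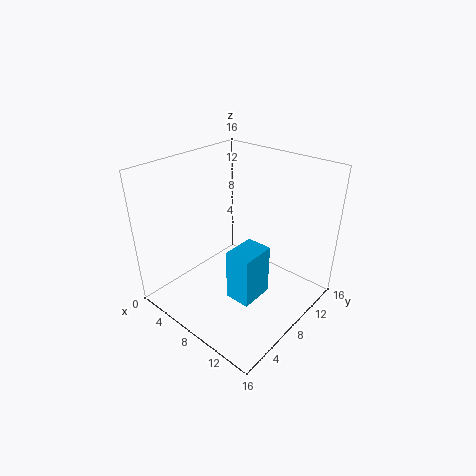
cx = 8
cy = 6
cz = 1
w = 3
h = 6
color = 'deepskyblue'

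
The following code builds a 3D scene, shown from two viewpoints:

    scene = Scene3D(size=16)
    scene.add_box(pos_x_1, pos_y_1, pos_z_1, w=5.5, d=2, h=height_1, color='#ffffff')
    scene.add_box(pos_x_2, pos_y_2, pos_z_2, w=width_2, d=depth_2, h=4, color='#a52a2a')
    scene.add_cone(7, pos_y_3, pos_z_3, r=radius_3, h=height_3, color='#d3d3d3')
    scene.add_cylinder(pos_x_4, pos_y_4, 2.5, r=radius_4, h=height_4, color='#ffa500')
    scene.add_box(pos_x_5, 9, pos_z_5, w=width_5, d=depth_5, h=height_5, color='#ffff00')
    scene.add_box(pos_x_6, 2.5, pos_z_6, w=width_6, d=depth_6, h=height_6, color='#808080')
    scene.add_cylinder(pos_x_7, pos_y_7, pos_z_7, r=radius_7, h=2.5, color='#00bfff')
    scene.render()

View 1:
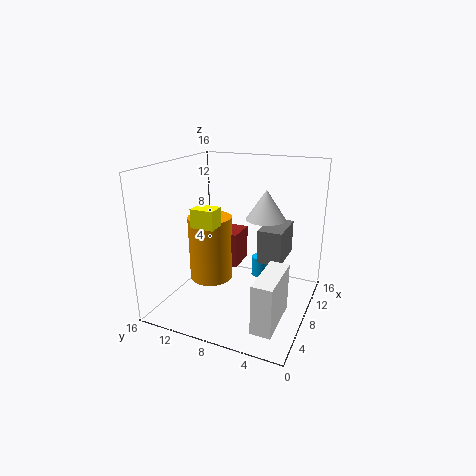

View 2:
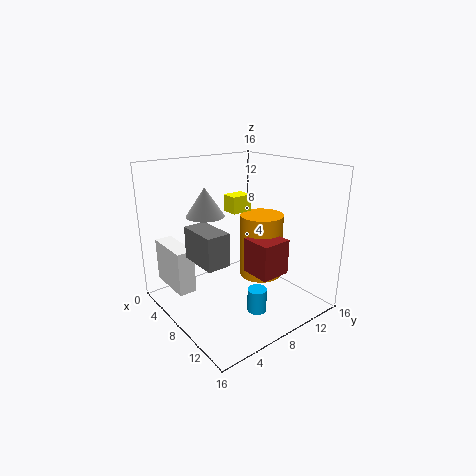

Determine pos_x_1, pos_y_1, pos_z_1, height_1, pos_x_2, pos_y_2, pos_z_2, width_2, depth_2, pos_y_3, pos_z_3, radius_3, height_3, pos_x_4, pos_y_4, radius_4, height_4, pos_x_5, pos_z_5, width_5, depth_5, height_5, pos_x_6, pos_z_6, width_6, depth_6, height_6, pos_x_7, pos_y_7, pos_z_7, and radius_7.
pos_x_1 = 0.5; pos_y_1 = 1.5; pos_z_1 = 2; height_1 = 5; pos_x_2 = 8.5; pos_y_2 = 8.5; pos_z_2 = 4; width_2 = 3.5; depth_2 = 3.5; pos_y_3 = 4.5; pos_z_3 = 11; radius_3 = 2; height_3 = 3; pos_x_4 = 8; pos_y_4 = 11.5; radius_4 = 2.5; height_4 = 7.5; pos_x_5 = 4; pos_z_5 = 10; width_5 = 2; depth_5 = 2.5; height_5 = 2; pos_x_6 = 6; pos_z_6 = 6.5; width_6 = 4.5; depth_6 = 2.5; height_6 = 3.5; pos_x_7 = 12.5; pos_y_7 = 7; pos_z_7 = 1.5; radius_7 = 1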